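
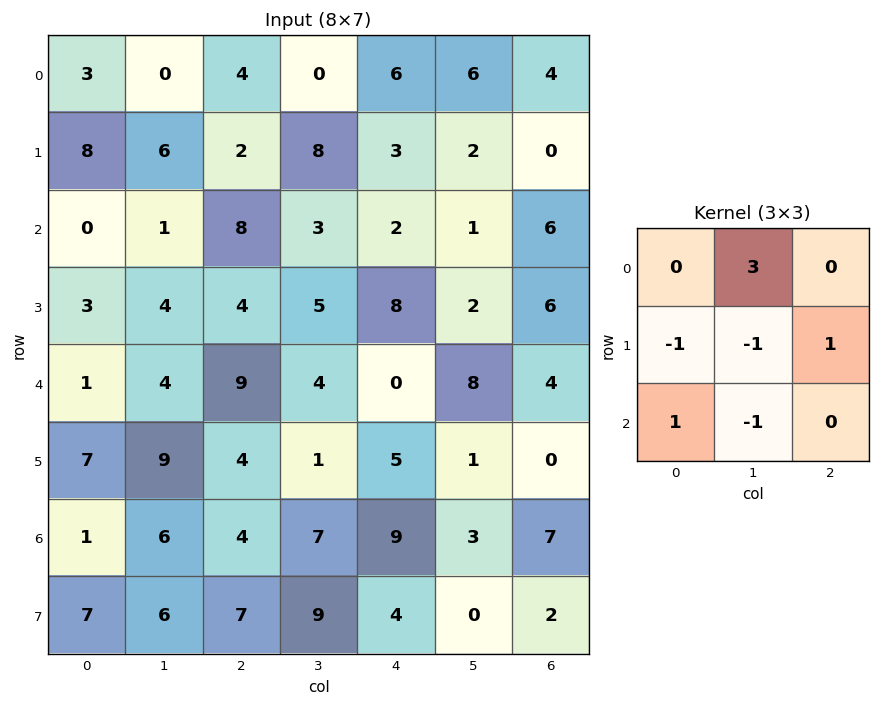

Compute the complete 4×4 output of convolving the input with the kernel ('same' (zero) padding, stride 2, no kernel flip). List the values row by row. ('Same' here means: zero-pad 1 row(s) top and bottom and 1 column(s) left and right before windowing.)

Output[0,0]: The receptive field on the zero-padded input at this output position is [0 0 0 / 0 3 0 / 0 8 6]. Elementwise product with the kernel and sum: 0·3 + 0·-1 + 3·-1 + 0·1 + 0·1 + 8·-1.
Output[0,1]: The receptive field on the zero-padded input at this output position is [0 0 0 / 0 4 0 / 6 2 8]. Elementwise product with the kernel and sum: 0·3 + 0·-1 + 4·-1 + 0·1 + 6·1 + 2·-1.

-11 0 5 -8
22 0 2 -11
5 8 24 7
19 8 7 -12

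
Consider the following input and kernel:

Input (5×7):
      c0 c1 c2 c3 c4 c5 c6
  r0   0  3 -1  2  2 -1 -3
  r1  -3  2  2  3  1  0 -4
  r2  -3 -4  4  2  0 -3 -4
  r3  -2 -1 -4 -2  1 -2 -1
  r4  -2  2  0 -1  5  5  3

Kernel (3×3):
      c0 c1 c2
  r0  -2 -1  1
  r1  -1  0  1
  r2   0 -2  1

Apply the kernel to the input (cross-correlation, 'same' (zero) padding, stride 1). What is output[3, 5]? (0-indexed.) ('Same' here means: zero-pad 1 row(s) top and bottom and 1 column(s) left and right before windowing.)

The receptive field on the zero-padded input at this output position is [0 -3 -4 / 1 -2 -1 / 5 5 3]. Elementwise product with the kernel and sum: 0·-2 + -3·-1 + -4·1 + 1·-1 + -1·1 + 5·-2 + 3·1.

-10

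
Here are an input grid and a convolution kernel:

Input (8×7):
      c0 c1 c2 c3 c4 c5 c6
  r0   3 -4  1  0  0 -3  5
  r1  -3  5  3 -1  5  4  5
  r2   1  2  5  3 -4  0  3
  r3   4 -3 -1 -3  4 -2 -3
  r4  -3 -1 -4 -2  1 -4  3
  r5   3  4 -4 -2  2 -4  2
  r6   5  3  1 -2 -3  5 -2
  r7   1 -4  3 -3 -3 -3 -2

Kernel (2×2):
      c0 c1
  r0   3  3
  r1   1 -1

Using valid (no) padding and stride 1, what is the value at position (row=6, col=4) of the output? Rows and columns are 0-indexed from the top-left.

The receptive field on the input at this output position is [-3 5 / -3 -3]. Elementwise product with the kernel and sum: -3·3 + 5·3 + -3·1 + -3·-1.

6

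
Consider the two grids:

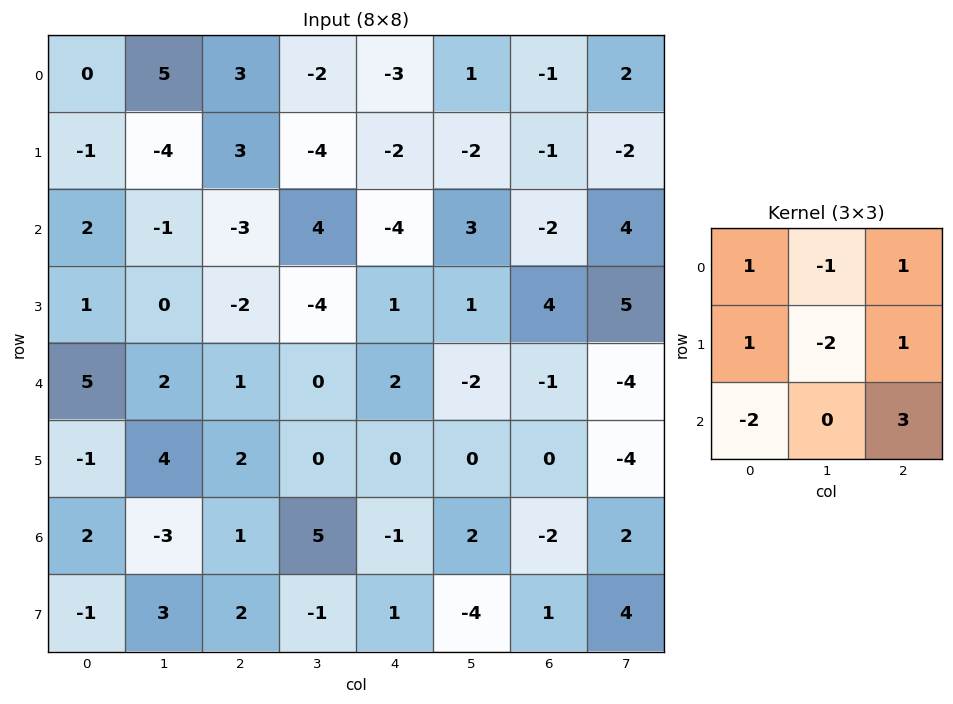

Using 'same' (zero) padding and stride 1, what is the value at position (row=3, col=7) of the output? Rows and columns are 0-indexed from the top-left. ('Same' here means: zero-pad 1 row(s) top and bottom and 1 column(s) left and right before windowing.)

The receptive field on the zero-padded input at this output position is [-2 4 0 / 4 5 0 / -1 -4 0]. Elementwise product with the kernel and sum: -2·1 + 4·-1 + 0·1 + 4·1 + 5·-2 + 0·1 + -1·-2 + 0·3.

-10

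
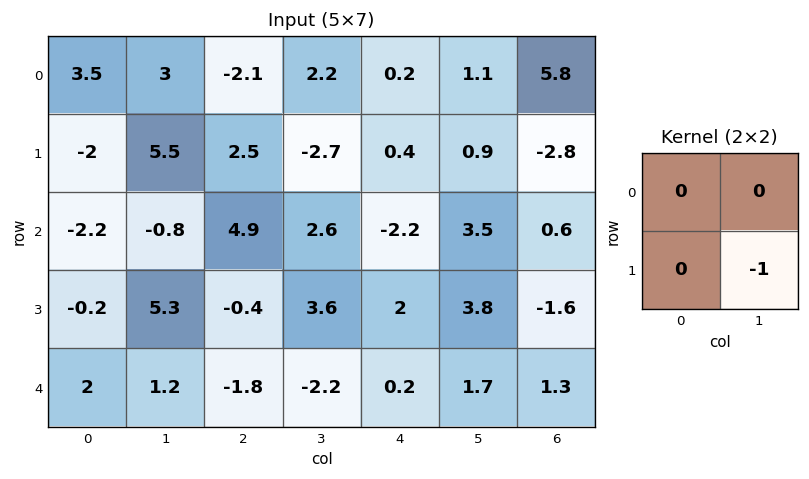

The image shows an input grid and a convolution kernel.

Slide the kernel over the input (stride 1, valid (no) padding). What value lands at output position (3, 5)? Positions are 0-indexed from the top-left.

The receptive field on the input at this output position is [3.8 -1.6 / 1.7 1.3]. Elementwise product with the kernel and sum: 1.3·-1.

-1.3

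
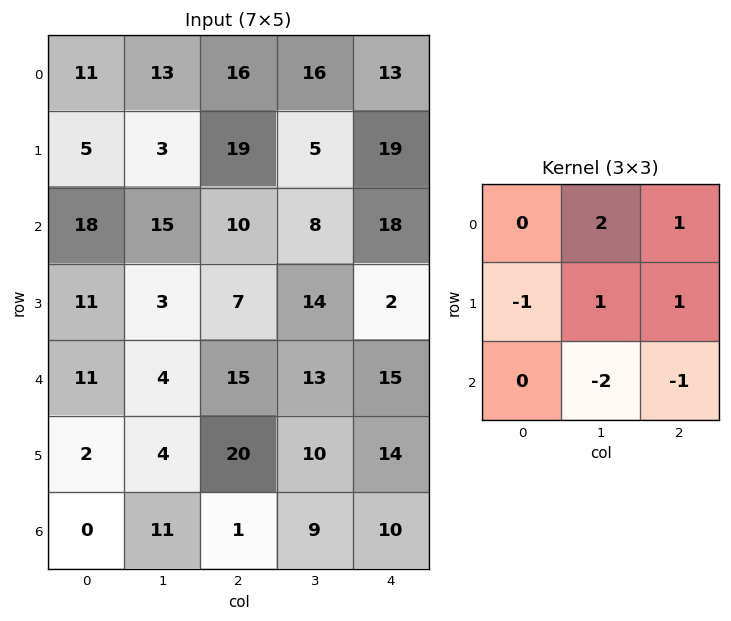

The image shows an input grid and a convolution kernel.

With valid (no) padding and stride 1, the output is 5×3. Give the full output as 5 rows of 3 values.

Output[0,0]: The receptive field on the input at this output position is [11 13 16 / 5 3 19 / 18 15 10]. Elementwise product with the kernel and sum: 13·2 + 16·1 + 5·-1 + 3·1 + 19·1 + 15·-2 + 10·-1.
Output[0,1]: The receptive field on the input at this output position is [13 16 16 / 3 19 5 / 15 10 8]. Elementwise product with the kernel and sum: 16·2 + 16·1 + 3·-1 + 19·1 + 5·1 + 10·-2 + 8·-1.

19 41 16
19 18 15
16 3 2
-7 2 9
22 58 17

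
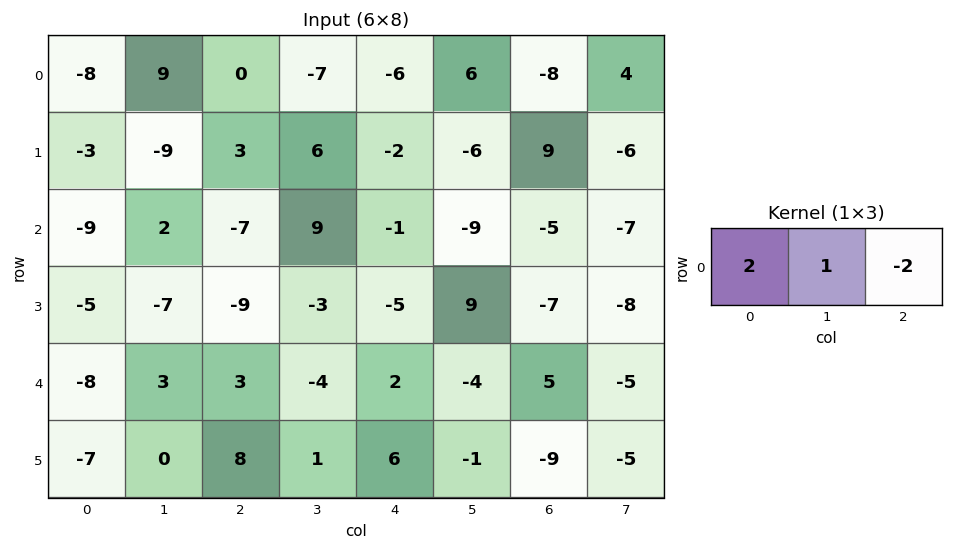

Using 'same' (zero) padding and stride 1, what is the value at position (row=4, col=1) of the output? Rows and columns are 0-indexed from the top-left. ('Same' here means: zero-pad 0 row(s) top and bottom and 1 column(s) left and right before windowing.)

The receptive field on the zero-padded input at this output position is [-8 3 3]. Elementwise product with the kernel and sum: -8·2 + 3·1 + 3·-2.

-19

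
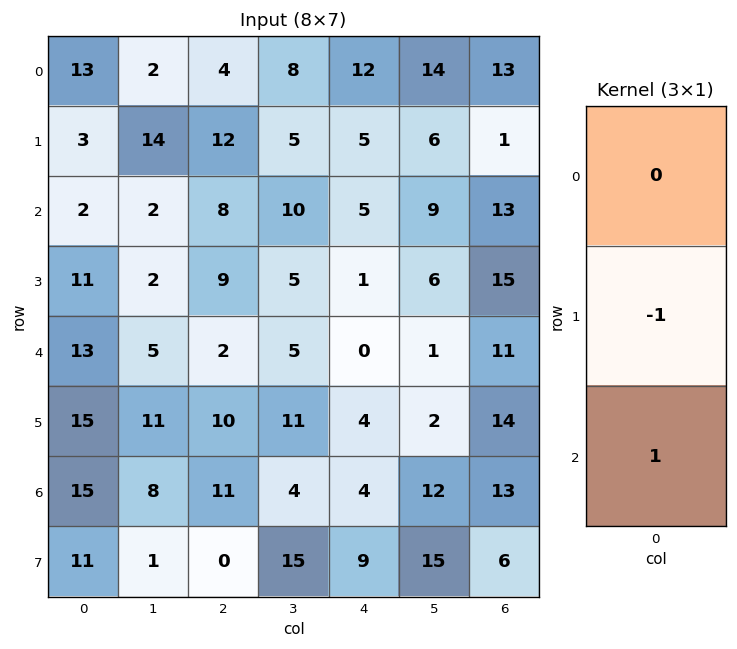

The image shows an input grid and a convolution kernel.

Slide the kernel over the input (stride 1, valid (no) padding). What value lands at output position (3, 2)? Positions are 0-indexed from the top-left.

8

The receptive field on the input at this output position is [9 / 2 / 10]. Elementwise product with the kernel and sum: 2·-1 + 10·1.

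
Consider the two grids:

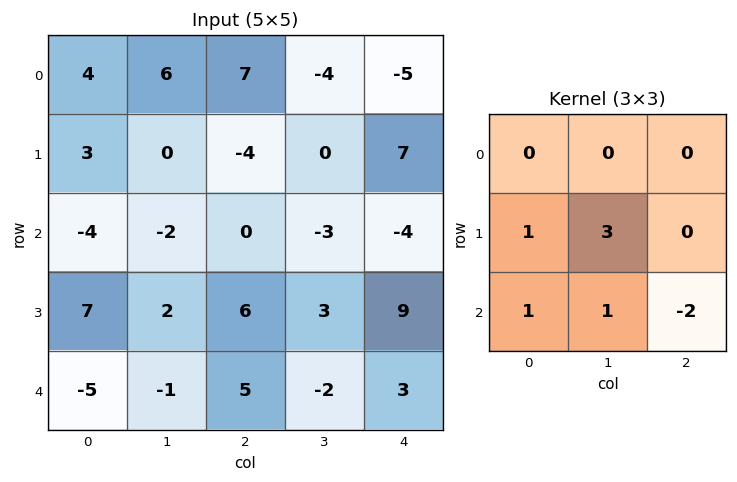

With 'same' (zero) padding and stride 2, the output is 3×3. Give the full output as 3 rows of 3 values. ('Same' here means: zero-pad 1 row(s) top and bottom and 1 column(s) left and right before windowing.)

15 23 -12
-9 0 -3
-15 14 7

Output[0,0]: The receptive field on the zero-padded input at this output position is [0 0 0 / 0 4 6 / 0 3 0]. Elementwise product with the kernel and sum: 0·1 + 4·3 + 0·1 + 3·1 + 0·-2.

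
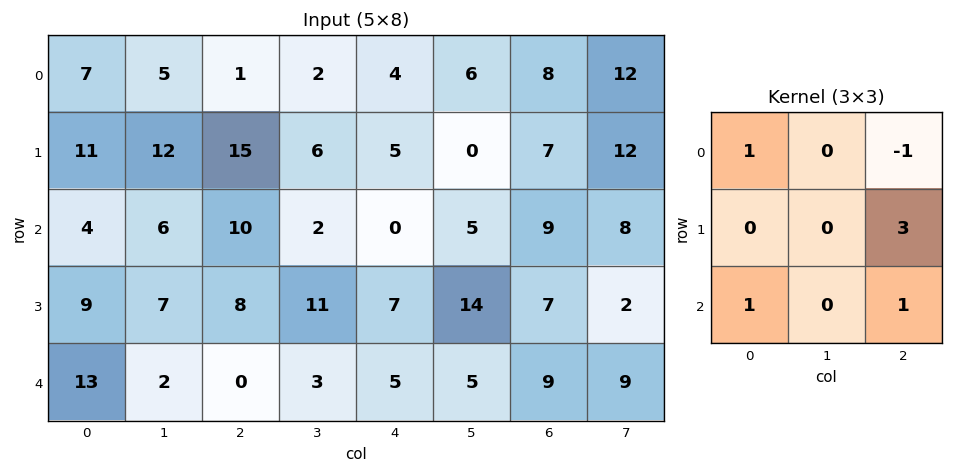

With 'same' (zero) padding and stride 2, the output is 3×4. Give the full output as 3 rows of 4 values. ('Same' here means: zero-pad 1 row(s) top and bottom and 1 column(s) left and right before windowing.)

Output[0,0]: The receptive field on the zero-padded input at this output position is [0 0 0 / 0 7 5 / 0 11 12]. Elementwise product with the kernel and sum: 0·1 + 0·-1 + 5·3 + 0·1 + 12·1.

27 24 24 48
13 30 46 28
-1 5 12 39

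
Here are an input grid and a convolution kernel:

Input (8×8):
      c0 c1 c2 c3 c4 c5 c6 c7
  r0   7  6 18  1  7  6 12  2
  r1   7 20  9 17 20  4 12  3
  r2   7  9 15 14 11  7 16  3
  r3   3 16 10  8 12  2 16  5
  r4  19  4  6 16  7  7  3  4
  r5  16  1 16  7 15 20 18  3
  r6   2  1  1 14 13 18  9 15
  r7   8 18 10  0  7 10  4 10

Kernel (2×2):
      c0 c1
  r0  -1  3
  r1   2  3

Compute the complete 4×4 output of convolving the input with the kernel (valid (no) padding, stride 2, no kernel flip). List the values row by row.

85 54 63 27
74 71 40 40
28 95 104 54
71 61 85 74

Output[0,0]: The receptive field on the input at this output position is [7 6 / 7 20]. Elementwise product with the kernel and sum: 7·-1 + 6·3 + 7·2 + 20·3.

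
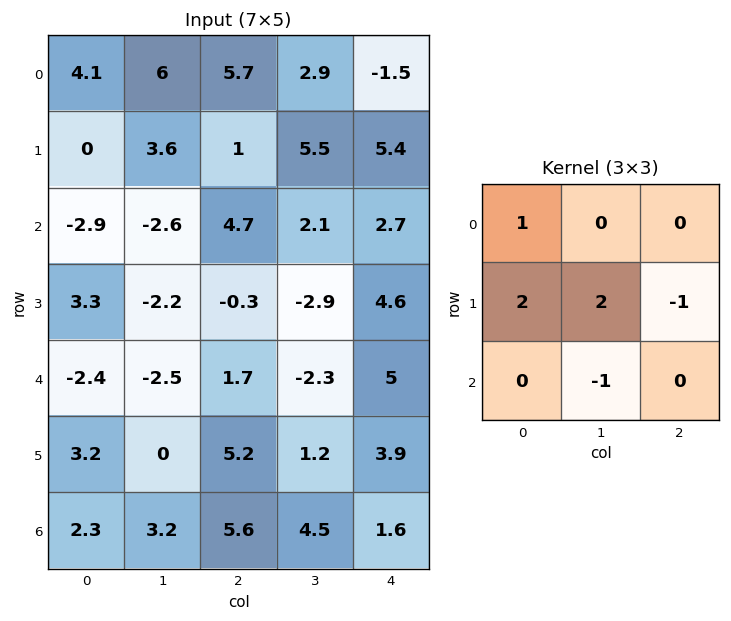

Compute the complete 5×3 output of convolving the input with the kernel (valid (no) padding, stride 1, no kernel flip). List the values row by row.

Output[0,0]: The receptive field on the input at this output position is [4.1 6 5.7 / 0 3.6 1 / -2.9 -2.6 4.7]. Elementwise product with the kernel and sum: 4.1·1 + 0·2 + 3.6·2 + 1·-1 + -2.6·-1.
Output[0,1]: The receptive field on the input at this output position is [6 5.7 2.9 / 3.6 1 5.5 / -2.6 4.7 2.1]. Elementwise product with the kernel and sum: 6·1 + 3.6·2 + 1·2 + 5.5·-1 + 4.7·-1.

12.9 5 11.2
-13.5 6 14.8
2.1 -6.4 -4
-8.2 -6.7 -7.7
-4.4 1.1 6.1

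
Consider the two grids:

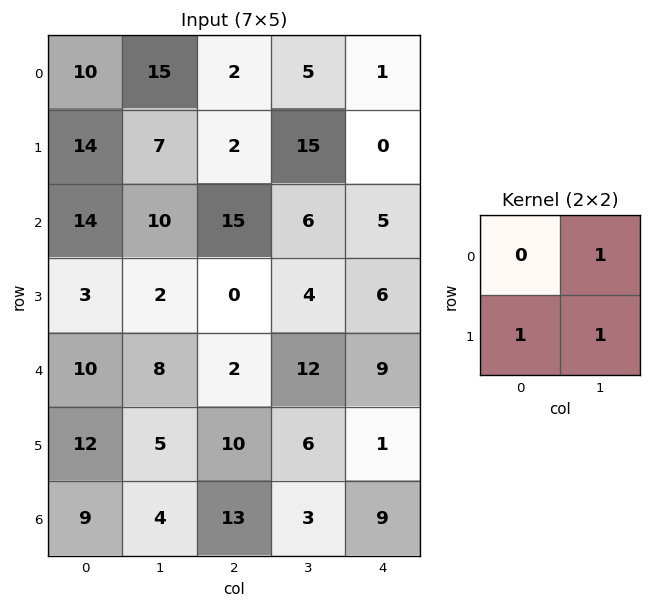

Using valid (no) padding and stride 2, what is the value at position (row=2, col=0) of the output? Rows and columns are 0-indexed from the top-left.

25

The receptive field on the input at this output position is [10 8 / 12 5]. Elementwise product with the kernel and sum: 8·1 + 12·1 + 5·1.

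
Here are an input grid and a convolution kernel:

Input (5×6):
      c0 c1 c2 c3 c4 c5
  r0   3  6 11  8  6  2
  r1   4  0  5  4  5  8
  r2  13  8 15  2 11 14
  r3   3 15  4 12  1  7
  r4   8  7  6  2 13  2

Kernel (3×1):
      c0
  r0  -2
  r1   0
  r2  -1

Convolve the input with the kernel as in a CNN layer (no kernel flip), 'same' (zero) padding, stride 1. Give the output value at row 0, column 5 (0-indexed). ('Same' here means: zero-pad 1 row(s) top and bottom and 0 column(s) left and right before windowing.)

The receptive field on the zero-padded input at this output position is [0 / 2 / 8]. Elementwise product with the kernel and sum: 0·-2 + 8·-1.

-8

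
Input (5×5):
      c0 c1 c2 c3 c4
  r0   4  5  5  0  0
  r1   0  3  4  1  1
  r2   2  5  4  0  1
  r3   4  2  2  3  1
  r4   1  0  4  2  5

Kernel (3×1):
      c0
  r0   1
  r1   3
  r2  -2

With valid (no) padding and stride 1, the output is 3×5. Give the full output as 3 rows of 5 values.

0 4 9 3 1
-2 14 12 -5 2
12 11 2 5 -6

Output[0,0]: The receptive field on the input at this output position is [4 / 0 / 2]. Elementwise product with the kernel and sum: 4·1 + 0·3 + 2·-2.
Output[0,1]: The receptive field on the input at this output position is [5 / 3 / 5]. Elementwise product with the kernel and sum: 5·1 + 3·3 + 5·-2.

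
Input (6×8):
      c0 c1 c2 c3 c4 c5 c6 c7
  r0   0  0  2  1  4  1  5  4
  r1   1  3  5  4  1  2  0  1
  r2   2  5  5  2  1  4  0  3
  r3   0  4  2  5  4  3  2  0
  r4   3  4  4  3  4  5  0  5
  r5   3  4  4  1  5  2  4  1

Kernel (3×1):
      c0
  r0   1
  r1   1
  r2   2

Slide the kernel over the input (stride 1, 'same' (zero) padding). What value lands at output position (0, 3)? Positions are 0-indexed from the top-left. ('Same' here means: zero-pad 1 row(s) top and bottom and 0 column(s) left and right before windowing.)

9

The receptive field on the zero-padded input at this output position is [0 / 1 / 4]. Elementwise product with the kernel and sum: 0·1 + 1·1 + 4·2.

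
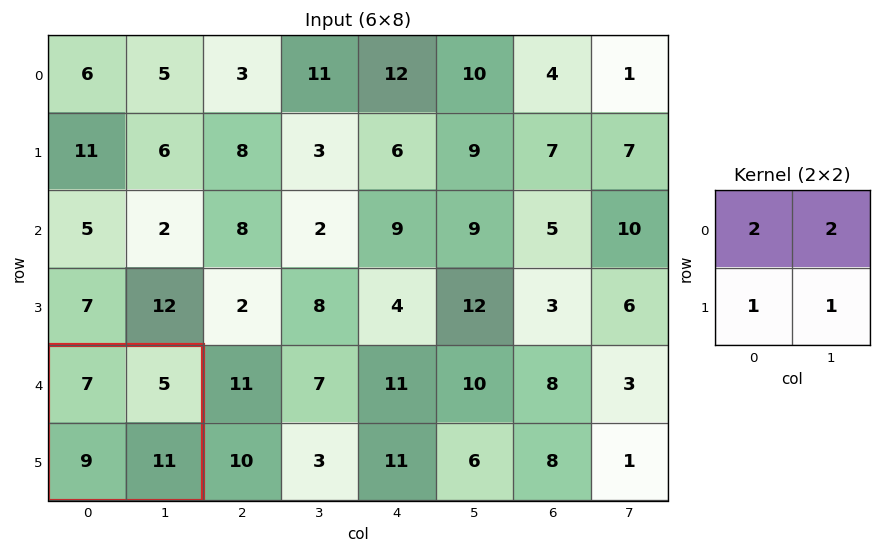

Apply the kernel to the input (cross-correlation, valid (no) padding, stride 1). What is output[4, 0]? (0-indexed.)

44

The receptive field on the input at this output position is [7 5 / 9 11]. Elementwise product with the kernel and sum: 7·2 + 5·2 + 9·1 + 11·1.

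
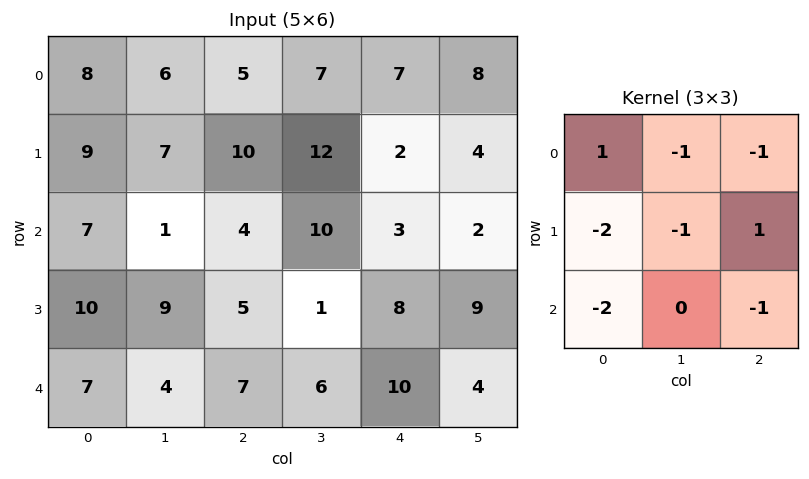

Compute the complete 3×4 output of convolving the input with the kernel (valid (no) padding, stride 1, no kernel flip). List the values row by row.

-36 -30 -50 -52
-44 -30 -37 -26
-43 -49 -36 -12

Output[0,0]: The receptive field on the input at this output position is [8 6 5 / 9 7 10 / 7 1 4]. Elementwise product with the kernel and sum: 8·1 + 6·-1 + 5·-1 + 9·-2 + 7·-1 + 10·1 + 7·-2 + 4·-1.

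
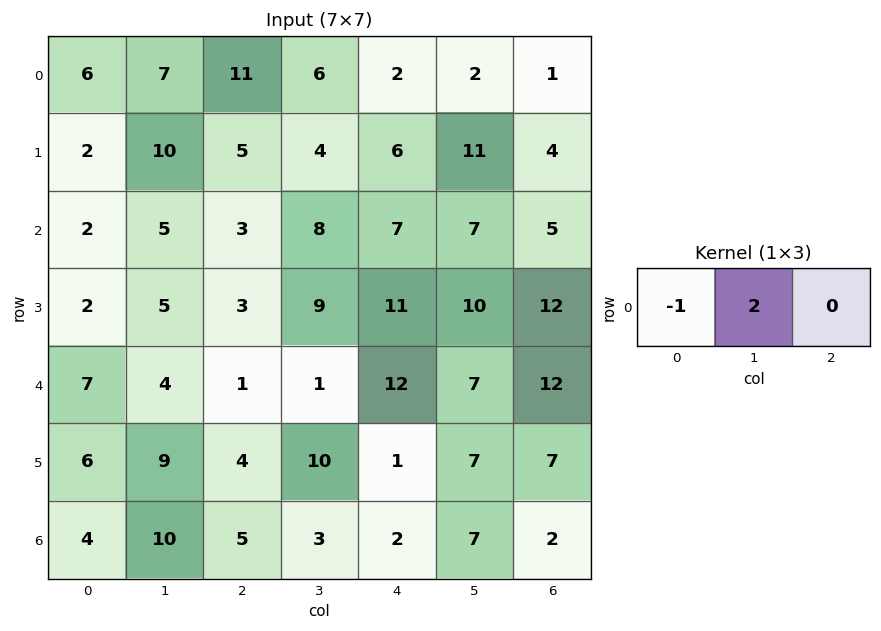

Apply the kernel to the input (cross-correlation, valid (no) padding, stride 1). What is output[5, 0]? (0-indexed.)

12

The receptive field on the input at this output position is [6 9 4]. Elementwise product with the kernel and sum: 6·-1 + 9·2.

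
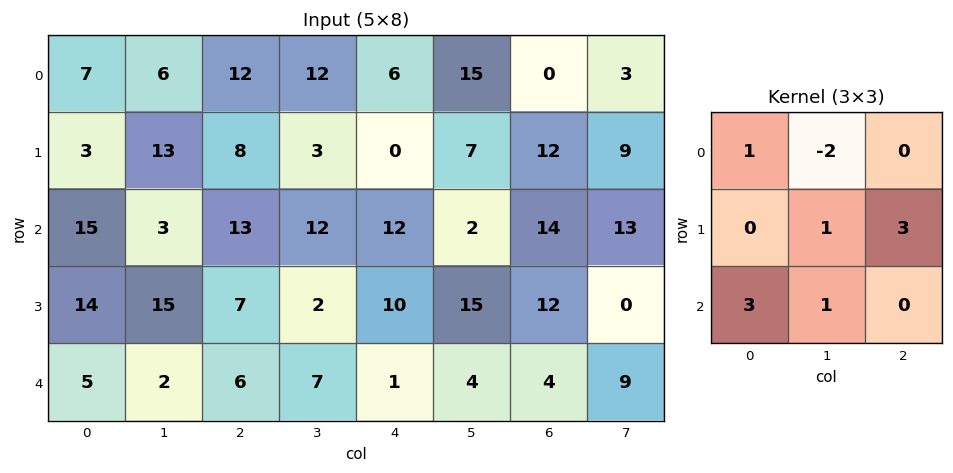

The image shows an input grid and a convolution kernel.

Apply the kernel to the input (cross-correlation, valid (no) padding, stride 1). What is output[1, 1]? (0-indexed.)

98

The receptive field on the input at this output position is [13 8 3 / 3 13 12 / 15 7 2]. Elementwise product with the kernel and sum: 13·1 + 8·-2 + 13·1 + 12·3 + 15·3 + 7·1.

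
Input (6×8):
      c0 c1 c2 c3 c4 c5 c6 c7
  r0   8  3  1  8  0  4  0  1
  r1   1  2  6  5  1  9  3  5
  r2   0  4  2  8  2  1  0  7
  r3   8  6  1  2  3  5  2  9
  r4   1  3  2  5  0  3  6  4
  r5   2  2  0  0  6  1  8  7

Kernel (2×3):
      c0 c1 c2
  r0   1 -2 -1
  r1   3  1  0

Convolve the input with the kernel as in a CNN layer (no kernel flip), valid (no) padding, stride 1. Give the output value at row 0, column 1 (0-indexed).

5

The receptive field on the input at this output position is [3 1 8 / 2 6 5]. Elementwise product with the kernel and sum: 3·1 + 1·-2 + 8·-1 + 2·3 + 6·1.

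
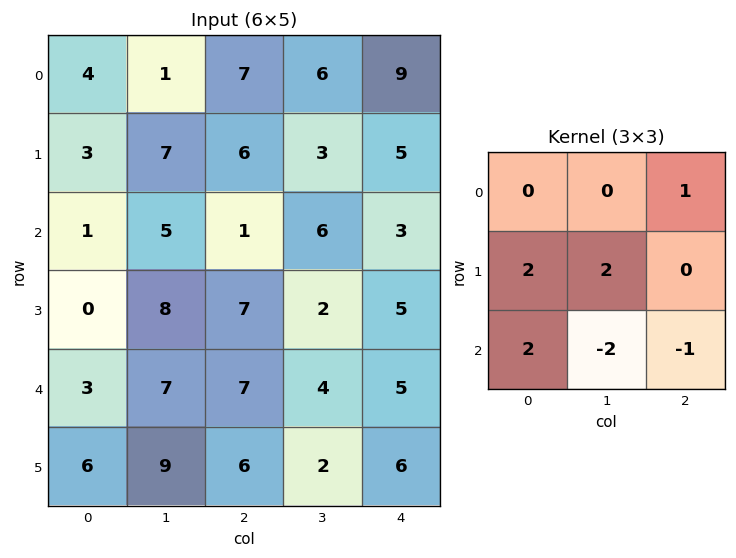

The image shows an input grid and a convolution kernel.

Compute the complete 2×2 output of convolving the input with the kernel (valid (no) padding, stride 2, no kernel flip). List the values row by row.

18 14
2 22

Output[0,0]: The receptive field on the input at this output position is [4 1 7 / 3 7 6 / 1 5 1]. Elementwise product with the kernel and sum: 7·1 + 3·2 + 7·2 + 1·2 + 5·-2 + 1·-1.
Output[0,1]: The receptive field on the input at this output position is [7 6 9 / 6 3 5 / 1 6 3]. Elementwise product with the kernel and sum: 9·1 + 6·2 + 3·2 + 1·2 + 6·-2 + 3·-1.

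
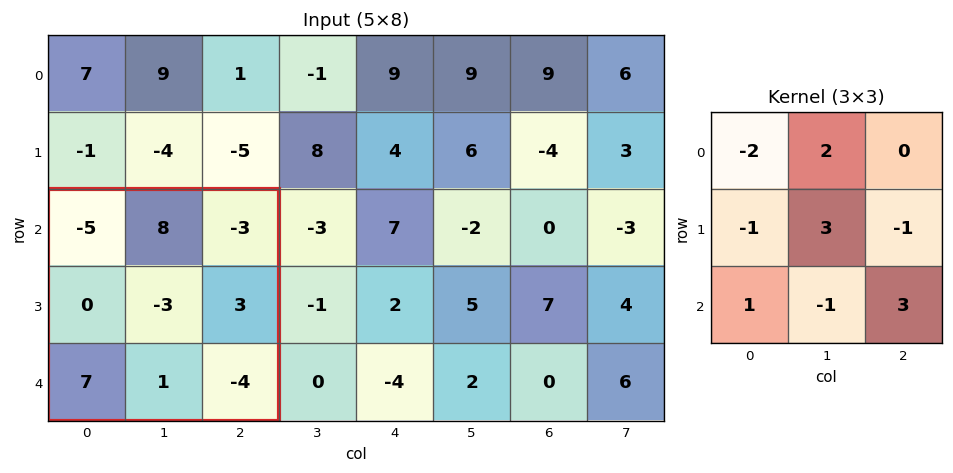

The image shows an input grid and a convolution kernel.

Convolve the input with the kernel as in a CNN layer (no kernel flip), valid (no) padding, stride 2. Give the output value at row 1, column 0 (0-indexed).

The receptive field on the input at this output position is [-5 8 -3 / 0 -3 3 / 7 1 -4]. Elementwise product with the kernel and sum: -5·-2 + 8·2 + 0·-1 + -3·3 + 3·-1 + 7·1 + 1·-1 + -4·3.

8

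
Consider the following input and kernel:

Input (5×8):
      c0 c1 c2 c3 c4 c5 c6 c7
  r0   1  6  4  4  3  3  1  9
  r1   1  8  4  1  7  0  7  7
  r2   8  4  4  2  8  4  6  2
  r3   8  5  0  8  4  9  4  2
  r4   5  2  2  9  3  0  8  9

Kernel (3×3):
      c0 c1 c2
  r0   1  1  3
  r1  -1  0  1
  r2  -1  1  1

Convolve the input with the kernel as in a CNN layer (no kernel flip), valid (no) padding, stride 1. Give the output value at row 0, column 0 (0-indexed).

The receptive field on the input at this output position is [1 6 4 / 1 8 4 / 8 4 4]. Elementwise product with the kernel and sum: 1·1 + 6·1 + 4·3 + 1·-1 + 4·1 + 8·-1 + 4·1 + 4·1.

22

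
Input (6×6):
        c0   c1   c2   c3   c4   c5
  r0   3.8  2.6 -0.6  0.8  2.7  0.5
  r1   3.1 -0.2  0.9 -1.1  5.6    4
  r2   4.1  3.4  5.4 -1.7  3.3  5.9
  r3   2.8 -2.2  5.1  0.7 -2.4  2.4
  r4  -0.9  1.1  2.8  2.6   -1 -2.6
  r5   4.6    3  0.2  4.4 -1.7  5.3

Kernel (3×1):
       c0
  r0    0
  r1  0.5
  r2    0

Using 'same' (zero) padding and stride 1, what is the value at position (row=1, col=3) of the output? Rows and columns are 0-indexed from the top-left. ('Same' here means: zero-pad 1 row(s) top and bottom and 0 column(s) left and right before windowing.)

The receptive field on the zero-padded input at this output position is [0.8 / -1.1 / -1.7]. Elementwise product with the kernel and sum: -1.1·0.5.

-0.55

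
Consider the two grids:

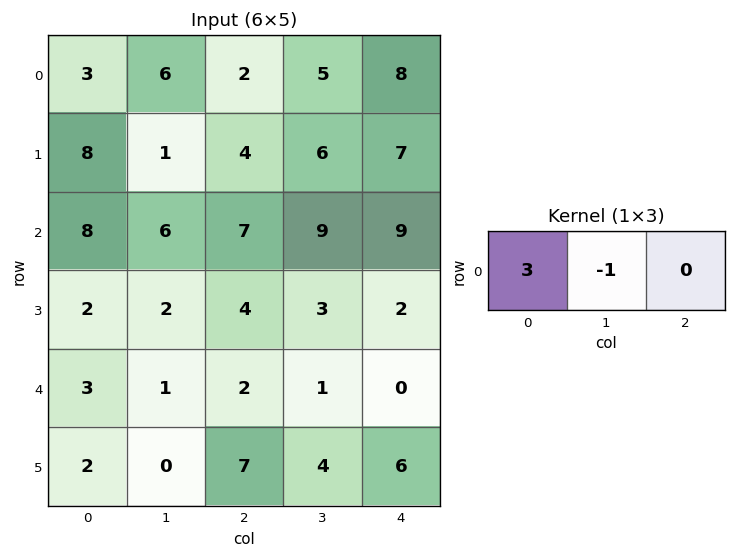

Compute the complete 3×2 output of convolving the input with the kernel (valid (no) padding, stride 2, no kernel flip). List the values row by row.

Output[0,0]: The receptive field on the input at this output position is [3 6 2]. Elementwise product with the kernel and sum: 3·3 + 6·-1.

3 1
18 12
8 5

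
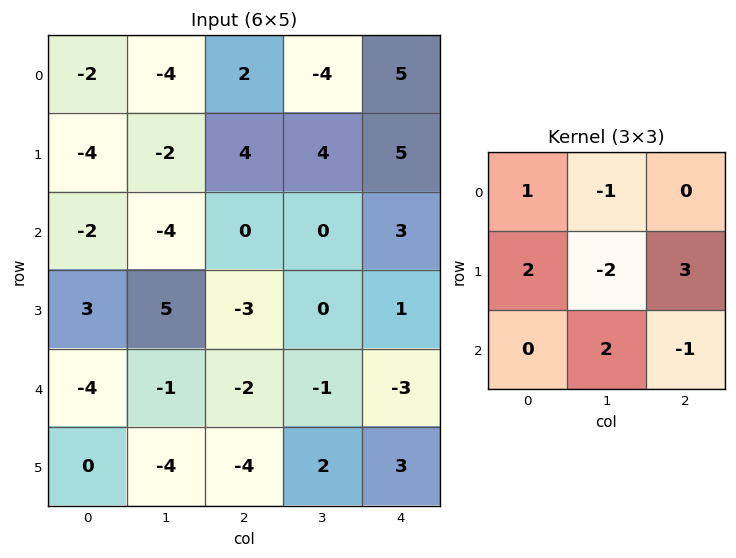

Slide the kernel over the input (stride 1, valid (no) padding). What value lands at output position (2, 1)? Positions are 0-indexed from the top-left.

The receptive field on the input at this output position is [-4 0 0 / 5 -3 0 / -1 -2 -1]. Elementwise product with the kernel and sum: -4·1 + 0·-1 + 5·2 + -3·-2 + 0·3 + -2·2 + -1·-1.

9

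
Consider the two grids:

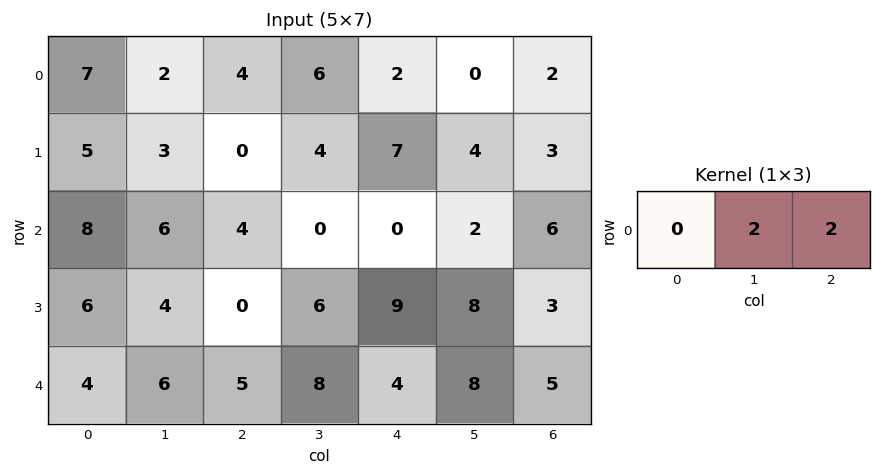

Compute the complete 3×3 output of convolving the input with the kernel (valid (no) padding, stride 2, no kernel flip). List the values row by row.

12 16 4
20 0 16
22 24 26

Output[0,0]: The receptive field on the input at this output position is [7 2 4]. Elementwise product with the kernel and sum: 2·2 + 4·2.
Output[0,1]: The receptive field on the input at this output position is [4 6 2]. Elementwise product with the kernel and sum: 6·2 + 2·2.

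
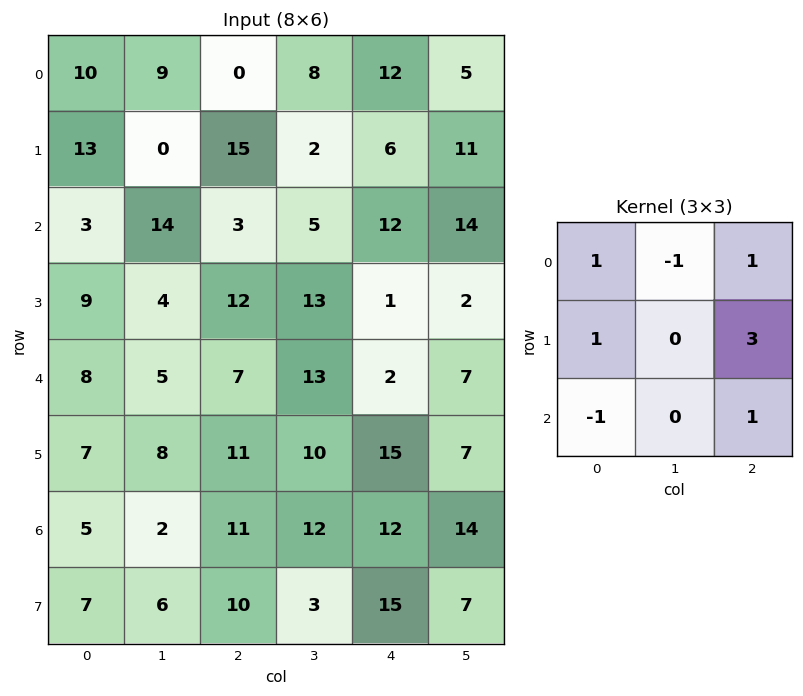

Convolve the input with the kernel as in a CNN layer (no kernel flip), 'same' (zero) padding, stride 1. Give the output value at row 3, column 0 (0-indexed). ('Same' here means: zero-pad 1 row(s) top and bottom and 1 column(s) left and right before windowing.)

The receptive field on the zero-padded input at this output position is [0 3 14 / 0 9 4 / 0 8 5]. Elementwise product with the kernel and sum: 0·1 + 3·-1 + 14·1 + 0·1 + 4·3 + 0·-1 + 5·1.

28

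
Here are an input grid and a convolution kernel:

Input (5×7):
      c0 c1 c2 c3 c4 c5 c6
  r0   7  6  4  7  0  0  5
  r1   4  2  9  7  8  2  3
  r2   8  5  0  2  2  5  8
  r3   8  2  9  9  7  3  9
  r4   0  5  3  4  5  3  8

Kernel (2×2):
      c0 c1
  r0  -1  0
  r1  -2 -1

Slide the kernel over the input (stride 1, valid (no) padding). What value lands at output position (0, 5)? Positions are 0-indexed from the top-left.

The receptive field on the input at this output position is [0 5 / 2 3]. Elementwise product with the kernel and sum: 0·-1 + 2·-2 + 3·-1.

-7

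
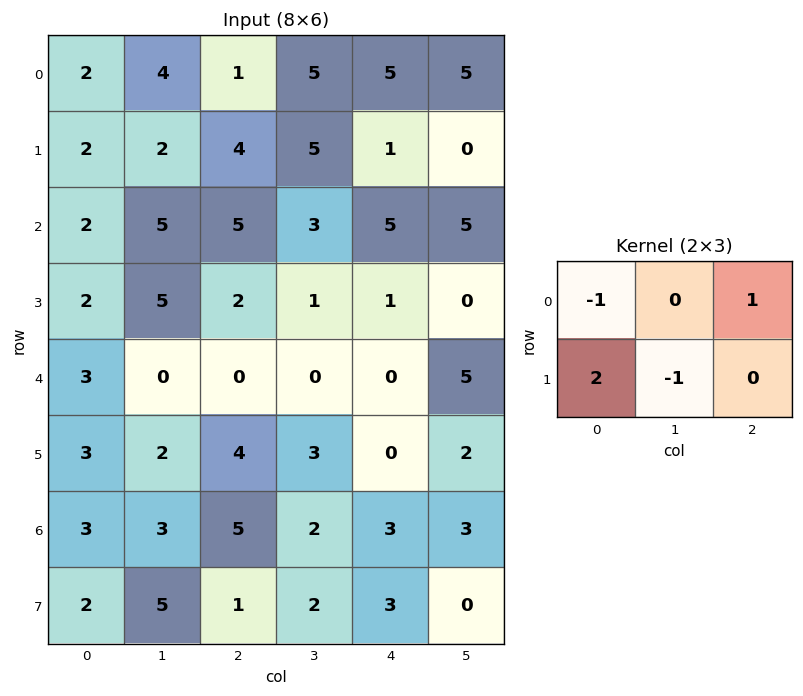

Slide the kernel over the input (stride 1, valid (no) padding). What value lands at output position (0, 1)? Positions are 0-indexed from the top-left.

The receptive field on the input at this output position is [4 1 5 / 2 4 5]. Elementwise product with the kernel and sum: 4·-1 + 5·1 + 2·2 + 4·-1.

1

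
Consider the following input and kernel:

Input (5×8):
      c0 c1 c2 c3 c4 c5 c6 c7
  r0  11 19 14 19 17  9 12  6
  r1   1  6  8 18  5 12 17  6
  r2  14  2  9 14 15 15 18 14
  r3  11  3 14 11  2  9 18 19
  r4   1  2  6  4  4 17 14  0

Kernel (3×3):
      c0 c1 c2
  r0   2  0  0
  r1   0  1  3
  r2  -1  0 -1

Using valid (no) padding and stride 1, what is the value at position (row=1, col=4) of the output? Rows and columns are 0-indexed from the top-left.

The receptive field on the input at this output position is [5 12 17 / 15 15 18 / 2 9 18]. Elementwise product with the kernel and sum: 5·2 + 15·1 + 18·3 + 2·-1 + 18·-1.

59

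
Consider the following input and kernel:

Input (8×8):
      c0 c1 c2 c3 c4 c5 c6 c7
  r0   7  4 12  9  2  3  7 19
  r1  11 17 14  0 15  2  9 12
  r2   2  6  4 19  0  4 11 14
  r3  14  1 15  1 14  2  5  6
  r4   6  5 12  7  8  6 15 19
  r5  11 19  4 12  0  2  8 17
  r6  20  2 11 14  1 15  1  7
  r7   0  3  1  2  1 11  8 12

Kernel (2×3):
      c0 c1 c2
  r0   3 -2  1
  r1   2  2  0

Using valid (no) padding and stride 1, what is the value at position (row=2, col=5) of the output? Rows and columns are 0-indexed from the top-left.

18

The receptive field on the input at this output position is [4 11 14 / 2 5 6]. Elementwise product with the kernel and sum: 4·3 + 11·-2 + 14·1 + 2·2 + 5·2.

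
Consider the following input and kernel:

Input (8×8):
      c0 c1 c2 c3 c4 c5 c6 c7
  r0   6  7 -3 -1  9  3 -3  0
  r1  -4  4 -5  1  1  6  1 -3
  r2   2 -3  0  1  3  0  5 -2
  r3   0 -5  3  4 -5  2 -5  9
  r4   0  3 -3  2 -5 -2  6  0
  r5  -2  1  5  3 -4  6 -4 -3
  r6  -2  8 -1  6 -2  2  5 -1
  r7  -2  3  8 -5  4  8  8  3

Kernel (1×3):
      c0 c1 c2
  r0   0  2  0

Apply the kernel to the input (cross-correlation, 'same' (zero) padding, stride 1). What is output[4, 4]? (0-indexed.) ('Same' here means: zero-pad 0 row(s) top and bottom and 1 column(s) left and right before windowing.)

The receptive field on the zero-padded input at this output position is [2 -5 -2]. Elementwise product with the kernel and sum: -5·2.

-10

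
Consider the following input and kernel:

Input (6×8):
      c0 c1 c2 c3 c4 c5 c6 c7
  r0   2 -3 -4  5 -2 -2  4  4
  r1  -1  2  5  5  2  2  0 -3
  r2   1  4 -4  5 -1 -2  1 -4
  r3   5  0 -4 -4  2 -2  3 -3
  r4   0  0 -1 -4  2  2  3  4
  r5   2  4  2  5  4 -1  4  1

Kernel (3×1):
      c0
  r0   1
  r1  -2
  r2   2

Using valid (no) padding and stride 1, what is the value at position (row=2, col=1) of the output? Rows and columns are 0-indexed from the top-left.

4

The receptive field on the input at this output position is [4 / 0 / 0]. Elementwise product with the kernel and sum: 4·1 + 0·-2 + 0·2.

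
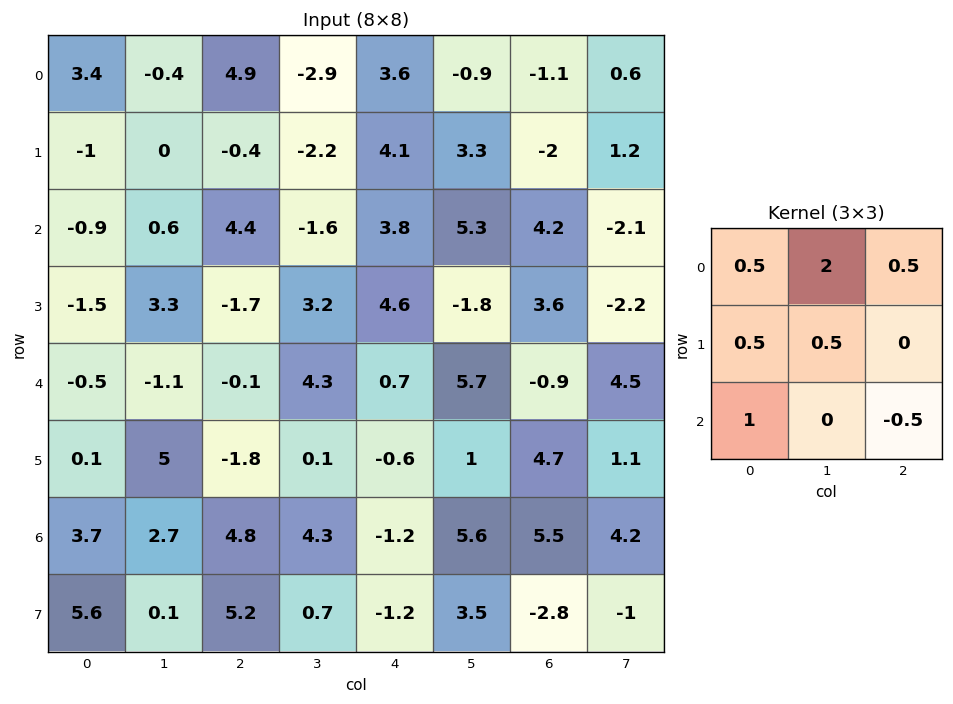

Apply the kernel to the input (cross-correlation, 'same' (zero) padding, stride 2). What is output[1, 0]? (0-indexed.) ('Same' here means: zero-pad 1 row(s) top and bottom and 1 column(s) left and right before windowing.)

The receptive field on the zero-padded input at this output position is [0 -1 0 / 0 -0.9 0.6 / 0 -1.5 3.3]. Elementwise product with the kernel and sum: 0·0.5 + -1·2 + 0·0.5 + 0·0.5 + -0.9·0.5 + 0·1 + 3.3·-0.5.

-4.1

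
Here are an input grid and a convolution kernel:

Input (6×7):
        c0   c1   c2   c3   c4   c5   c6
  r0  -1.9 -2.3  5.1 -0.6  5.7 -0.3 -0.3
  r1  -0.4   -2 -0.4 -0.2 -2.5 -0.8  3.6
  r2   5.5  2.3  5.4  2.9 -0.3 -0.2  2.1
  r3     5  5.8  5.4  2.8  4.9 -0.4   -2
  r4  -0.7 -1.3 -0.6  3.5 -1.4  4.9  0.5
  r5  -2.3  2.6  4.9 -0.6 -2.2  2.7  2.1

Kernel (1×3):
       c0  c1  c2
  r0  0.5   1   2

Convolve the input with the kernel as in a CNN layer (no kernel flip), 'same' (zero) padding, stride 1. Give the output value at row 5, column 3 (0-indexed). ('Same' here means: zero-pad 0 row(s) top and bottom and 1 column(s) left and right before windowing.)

The receptive field on the zero-padded input at this output position is [4.9 -0.6 -2.2]. Elementwise product with the kernel and sum: 4.9·0.5 + -0.6·1 + -2.2·2.

-2.55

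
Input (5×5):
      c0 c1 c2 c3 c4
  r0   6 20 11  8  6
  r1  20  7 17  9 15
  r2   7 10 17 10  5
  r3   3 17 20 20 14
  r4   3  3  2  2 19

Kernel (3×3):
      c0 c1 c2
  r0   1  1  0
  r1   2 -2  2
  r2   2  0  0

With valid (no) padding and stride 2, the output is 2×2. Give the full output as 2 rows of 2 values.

Output[0,0]: The receptive field on the input at this output position is [6 20 11 / 20 7 17 / 7 10 17]. Elementwise product with the kernel and sum: 6·1 + 20·1 + 20·2 + 7·-2 + 17·2 + 7·2.

100 99
35 59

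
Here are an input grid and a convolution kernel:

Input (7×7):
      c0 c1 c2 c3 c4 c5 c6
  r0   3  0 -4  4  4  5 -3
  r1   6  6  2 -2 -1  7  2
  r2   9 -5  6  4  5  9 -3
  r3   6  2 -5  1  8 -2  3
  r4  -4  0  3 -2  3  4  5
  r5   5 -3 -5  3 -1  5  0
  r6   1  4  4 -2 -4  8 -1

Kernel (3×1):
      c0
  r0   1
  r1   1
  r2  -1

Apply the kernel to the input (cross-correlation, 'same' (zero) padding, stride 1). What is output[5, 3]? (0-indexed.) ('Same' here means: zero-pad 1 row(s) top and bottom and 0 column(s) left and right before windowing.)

The receptive field on the zero-padded input at this output position is [-2 / 3 / -2]. Elementwise product with the kernel and sum: -2·1 + 3·1 + -2·-1.

3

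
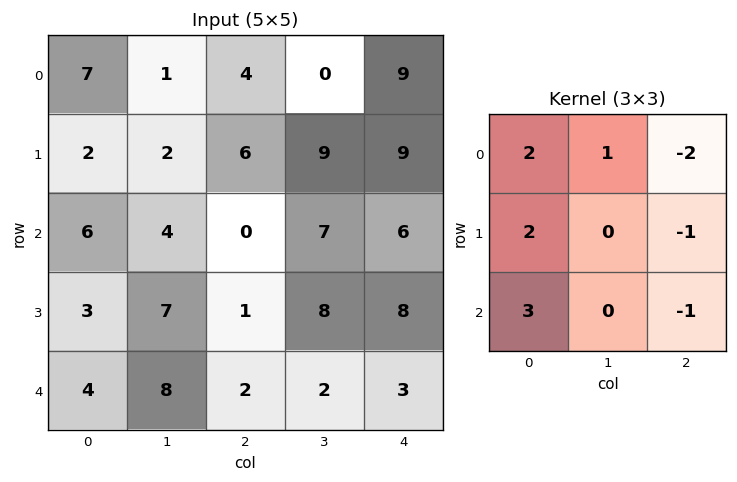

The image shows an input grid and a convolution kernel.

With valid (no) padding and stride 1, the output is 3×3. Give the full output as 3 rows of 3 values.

Output[0,0]: The receptive field on the input at this output position is [7 1 4 / 2 2 6 / 6 4 0]. Elementwise product with the kernel and sum: 7·2 + 1·1 + 4·-2 + 2·2 + 6·-1 + 6·3 + 0·-1.
Output[0,1]: The receptive field on the input at this output position is [1 4 0 / 2 6 9 / 4 0 7]. Elementwise product with the kernel and sum: 1·2 + 4·1 + 0·-2 + 2·2 + 9·-1 + 4·3 + 7·-1.

23 6 -13
14 6 -8
31 22 -8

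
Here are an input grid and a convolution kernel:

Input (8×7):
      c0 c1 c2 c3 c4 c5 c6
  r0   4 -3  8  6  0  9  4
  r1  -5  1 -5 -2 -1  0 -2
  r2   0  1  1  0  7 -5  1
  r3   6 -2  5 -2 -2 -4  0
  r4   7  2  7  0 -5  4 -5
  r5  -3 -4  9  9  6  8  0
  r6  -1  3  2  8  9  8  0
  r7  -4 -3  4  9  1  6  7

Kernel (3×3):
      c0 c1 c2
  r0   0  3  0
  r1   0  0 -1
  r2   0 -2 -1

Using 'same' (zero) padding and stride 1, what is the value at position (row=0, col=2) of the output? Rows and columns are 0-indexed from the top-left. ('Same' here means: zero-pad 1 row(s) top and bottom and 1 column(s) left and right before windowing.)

The receptive field on the zero-padded input at this output position is [0 0 0 / -3 8 6 / 1 -5 -2]. Elementwise product with the kernel and sum: 0·3 + 6·-1 + -5·-2 + -2·-1.

6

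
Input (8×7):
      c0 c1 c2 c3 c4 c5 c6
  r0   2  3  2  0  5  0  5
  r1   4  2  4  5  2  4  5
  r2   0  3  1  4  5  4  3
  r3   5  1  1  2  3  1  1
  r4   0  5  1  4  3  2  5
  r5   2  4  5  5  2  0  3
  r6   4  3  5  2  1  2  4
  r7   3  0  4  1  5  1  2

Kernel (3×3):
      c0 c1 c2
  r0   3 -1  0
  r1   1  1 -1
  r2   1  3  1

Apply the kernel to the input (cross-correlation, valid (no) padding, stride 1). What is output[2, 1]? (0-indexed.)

The receptive field on the input at this output position is [3 1 4 / 1 1 2 / 5 1 4]. Elementwise product with the kernel and sum: 3·3 + 1·-1 + 1·1 + 1·1 + 2·-1 + 5·1 + 1·3 + 4·1.

20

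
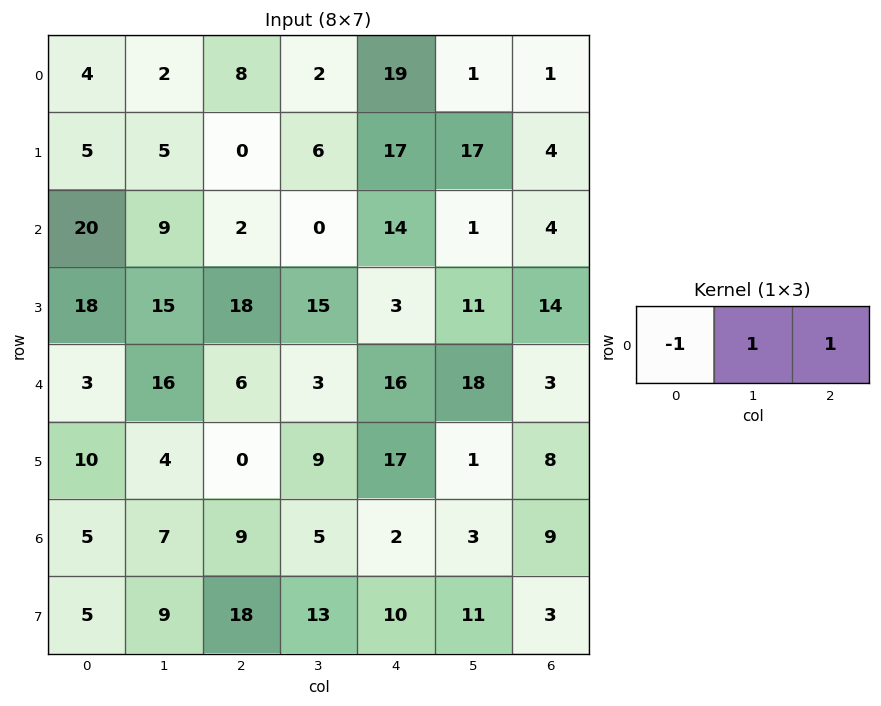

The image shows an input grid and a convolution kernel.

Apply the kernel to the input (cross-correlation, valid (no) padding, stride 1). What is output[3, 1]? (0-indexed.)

18

The receptive field on the input at this output position is [15 18 15]. Elementwise product with the kernel and sum: 15·-1 + 18·1 + 15·1.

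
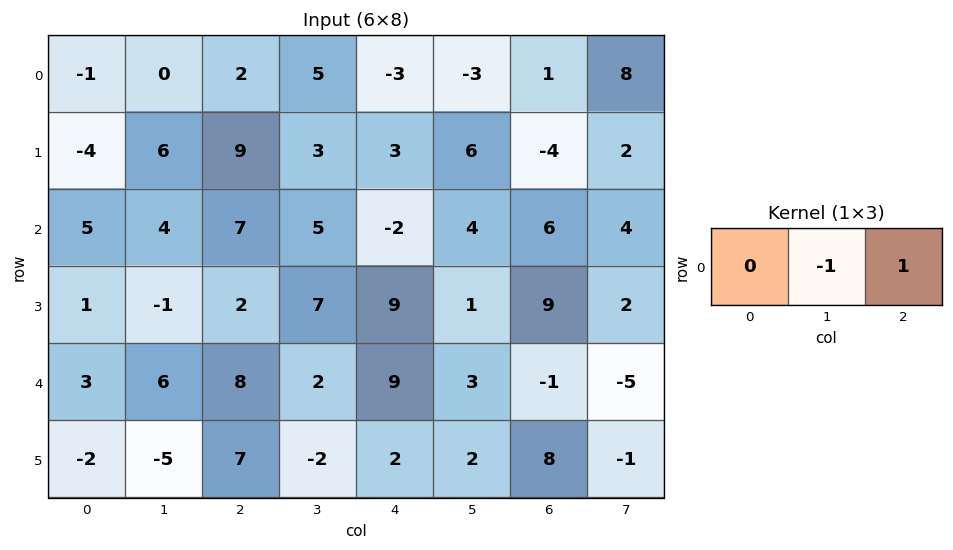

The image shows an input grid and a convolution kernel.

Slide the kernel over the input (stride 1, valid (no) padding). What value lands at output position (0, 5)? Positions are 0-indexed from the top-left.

The receptive field on the input at this output position is [-3 1 8]. Elementwise product with the kernel and sum: 1·-1 + 8·1.

7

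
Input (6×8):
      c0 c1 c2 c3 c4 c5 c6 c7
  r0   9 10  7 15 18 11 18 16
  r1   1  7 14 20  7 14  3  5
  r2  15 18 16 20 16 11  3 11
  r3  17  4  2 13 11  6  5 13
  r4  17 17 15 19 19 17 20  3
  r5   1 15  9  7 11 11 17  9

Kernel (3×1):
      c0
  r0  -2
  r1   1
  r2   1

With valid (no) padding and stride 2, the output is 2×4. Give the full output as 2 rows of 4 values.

-2 16 -13 -30
4 -15 -2 19

Output[0,0]: The receptive field on the input at this output position is [9 / 1 / 15]. Elementwise product with the kernel and sum: 9·-2 + 1·1 + 15·1.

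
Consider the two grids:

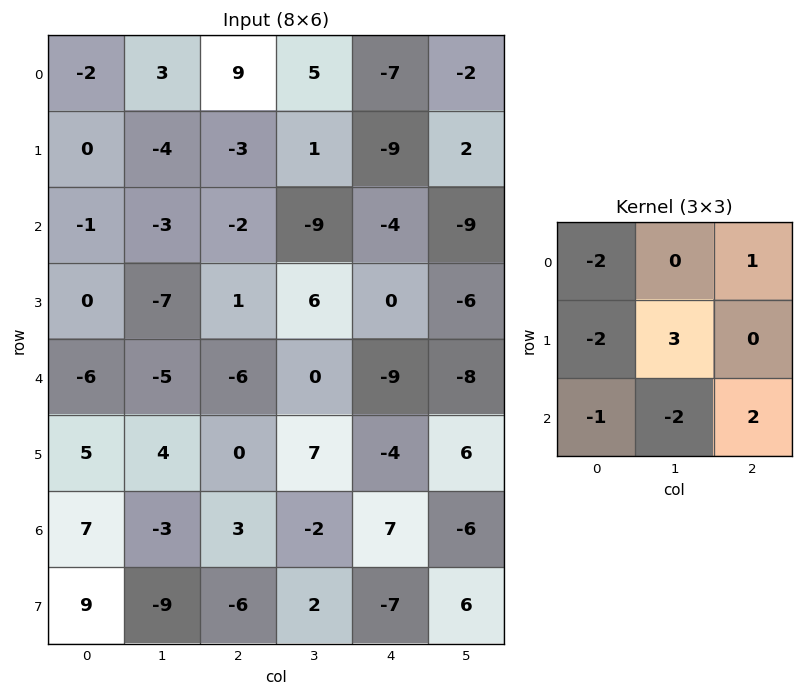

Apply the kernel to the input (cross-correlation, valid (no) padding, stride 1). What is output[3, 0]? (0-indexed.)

-15

The receptive field on the input at this output position is [0 -7 1 / -6 -5 -6 / 5 4 0]. Elementwise product with the kernel and sum: 0·-2 + 1·1 + -6·-2 + -5·3 + 5·-1 + 4·-2 + 0·2.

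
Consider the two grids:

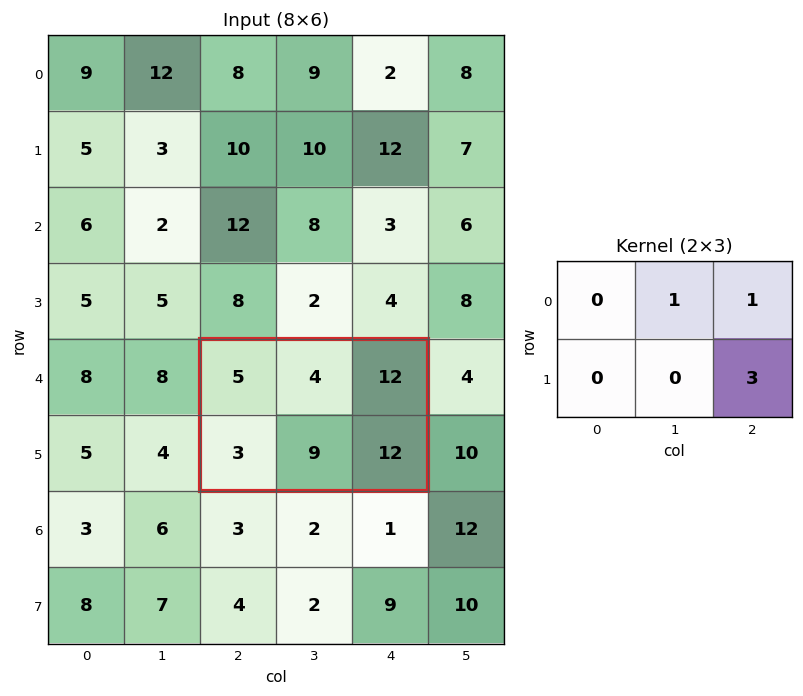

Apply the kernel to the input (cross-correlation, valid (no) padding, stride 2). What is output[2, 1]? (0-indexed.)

The receptive field on the input at this output position is [5 4 12 / 3 9 12]. Elementwise product with the kernel and sum: 4·1 + 12·1 + 12·3.

52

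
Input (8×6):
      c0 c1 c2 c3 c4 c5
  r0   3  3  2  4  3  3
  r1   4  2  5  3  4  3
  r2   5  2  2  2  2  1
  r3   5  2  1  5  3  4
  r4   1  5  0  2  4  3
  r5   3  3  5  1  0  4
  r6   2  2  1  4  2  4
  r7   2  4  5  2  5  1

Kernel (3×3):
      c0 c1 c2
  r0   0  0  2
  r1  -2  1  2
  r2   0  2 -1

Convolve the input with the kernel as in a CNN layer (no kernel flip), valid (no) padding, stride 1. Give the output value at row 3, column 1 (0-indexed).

13

The receptive field on the input at this output position is [2 1 5 / 5 0 2 / 3 5 1]. Elementwise product with the kernel and sum: 5·2 + 5·-2 + 0·1 + 2·2 + 5·2 + 1·-1.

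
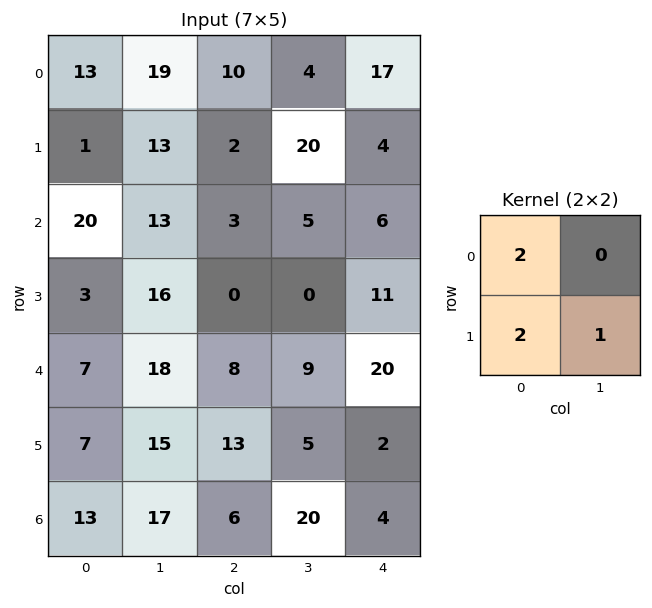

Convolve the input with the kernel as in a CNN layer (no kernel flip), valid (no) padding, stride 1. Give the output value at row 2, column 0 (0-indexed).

62

The receptive field on the input at this output position is [20 13 / 3 16]. Elementwise product with the kernel and sum: 20·2 + 3·2 + 16·1.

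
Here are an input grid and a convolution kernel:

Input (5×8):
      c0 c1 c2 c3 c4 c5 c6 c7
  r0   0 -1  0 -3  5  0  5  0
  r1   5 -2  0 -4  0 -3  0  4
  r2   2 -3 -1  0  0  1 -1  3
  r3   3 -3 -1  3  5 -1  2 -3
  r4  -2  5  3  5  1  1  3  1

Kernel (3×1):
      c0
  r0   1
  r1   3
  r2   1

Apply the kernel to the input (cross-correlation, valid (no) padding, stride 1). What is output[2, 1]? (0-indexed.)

-7

The receptive field on the input at this output position is [-3 / -3 / 5]. Elementwise product with the kernel and sum: -3·1 + -3·3 + 5·1.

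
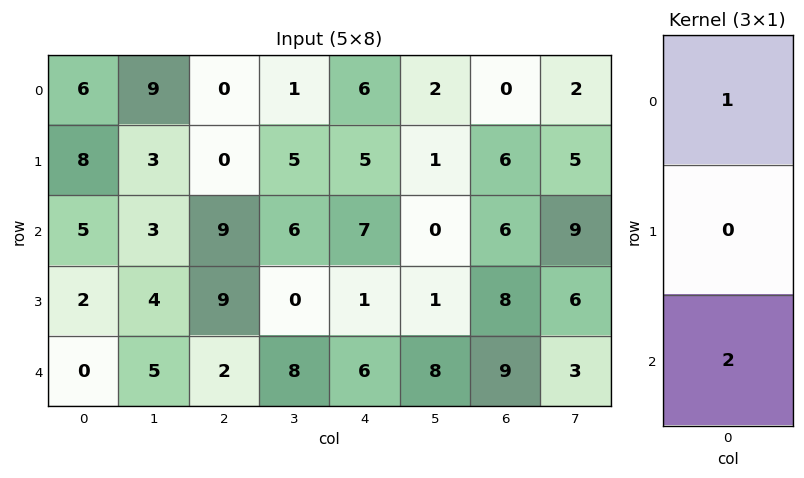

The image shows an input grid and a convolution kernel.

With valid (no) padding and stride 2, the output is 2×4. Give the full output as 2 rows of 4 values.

Output[0,0]: The receptive field on the input at this output position is [6 / 8 / 5]. Elementwise product with the kernel and sum: 6·1 + 5·2.

16 18 20 12
5 13 19 24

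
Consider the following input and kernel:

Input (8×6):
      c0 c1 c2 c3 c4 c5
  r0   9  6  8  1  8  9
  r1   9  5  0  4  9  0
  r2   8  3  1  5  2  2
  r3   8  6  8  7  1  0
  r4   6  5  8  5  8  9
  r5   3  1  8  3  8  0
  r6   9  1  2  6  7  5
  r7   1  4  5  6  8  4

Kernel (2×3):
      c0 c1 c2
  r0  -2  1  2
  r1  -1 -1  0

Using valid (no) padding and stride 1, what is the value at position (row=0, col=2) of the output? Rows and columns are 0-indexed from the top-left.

-3

The receptive field on the input at this output position is [8 1 8 / 0 4 9]. Elementwise product with the kernel and sum: 8·-2 + 1·1 + 8·2 + 0·-1 + 4·-1.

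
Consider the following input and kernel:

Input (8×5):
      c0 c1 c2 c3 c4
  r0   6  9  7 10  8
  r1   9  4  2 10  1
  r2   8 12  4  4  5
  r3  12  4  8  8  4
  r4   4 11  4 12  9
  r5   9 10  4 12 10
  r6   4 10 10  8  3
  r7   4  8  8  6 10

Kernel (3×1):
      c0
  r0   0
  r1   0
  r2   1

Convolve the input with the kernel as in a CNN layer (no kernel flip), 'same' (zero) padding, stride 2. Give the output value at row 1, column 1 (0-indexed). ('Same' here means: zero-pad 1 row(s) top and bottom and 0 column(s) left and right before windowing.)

The receptive field on the zero-padded input at this output position is [2 / 4 / 8]. Elementwise product with the kernel and sum: 8·1.

8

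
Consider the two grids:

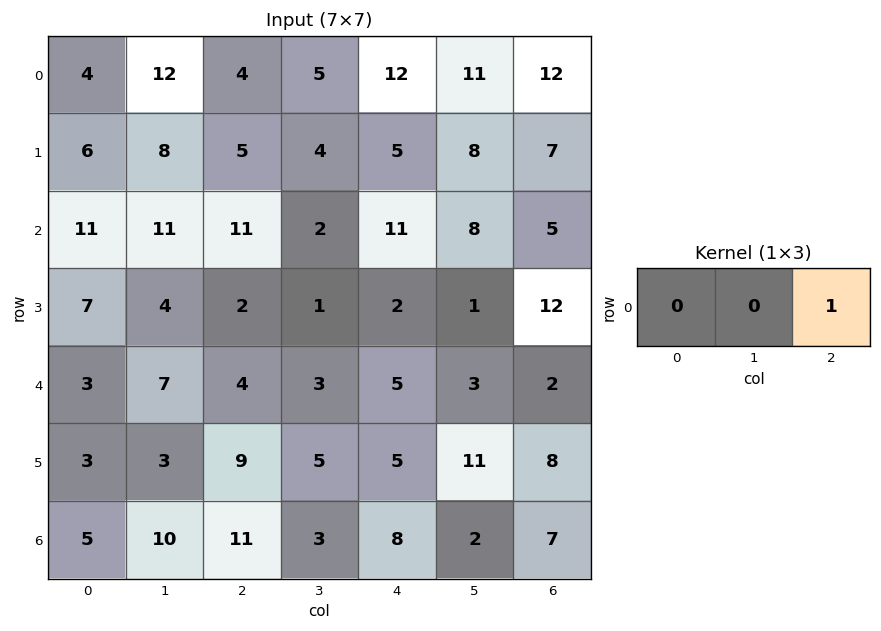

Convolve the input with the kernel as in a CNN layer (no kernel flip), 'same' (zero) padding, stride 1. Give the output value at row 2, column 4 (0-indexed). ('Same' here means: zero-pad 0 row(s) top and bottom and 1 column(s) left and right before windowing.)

The receptive field on the zero-padded input at this output position is [2 11 8]. Elementwise product with the kernel and sum: 8·1.

8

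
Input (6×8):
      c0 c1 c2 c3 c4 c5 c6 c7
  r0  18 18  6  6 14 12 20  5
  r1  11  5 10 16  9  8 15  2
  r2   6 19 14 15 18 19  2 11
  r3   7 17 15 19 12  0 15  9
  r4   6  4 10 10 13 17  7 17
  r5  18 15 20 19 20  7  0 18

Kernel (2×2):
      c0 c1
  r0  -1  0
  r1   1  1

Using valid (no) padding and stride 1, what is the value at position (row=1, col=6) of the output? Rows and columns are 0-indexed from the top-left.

-2

The receptive field on the input at this output position is [15 2 / 2 11]. Elementwise product with the kernel and sum: 15·-1 + 2·1 + 11·1.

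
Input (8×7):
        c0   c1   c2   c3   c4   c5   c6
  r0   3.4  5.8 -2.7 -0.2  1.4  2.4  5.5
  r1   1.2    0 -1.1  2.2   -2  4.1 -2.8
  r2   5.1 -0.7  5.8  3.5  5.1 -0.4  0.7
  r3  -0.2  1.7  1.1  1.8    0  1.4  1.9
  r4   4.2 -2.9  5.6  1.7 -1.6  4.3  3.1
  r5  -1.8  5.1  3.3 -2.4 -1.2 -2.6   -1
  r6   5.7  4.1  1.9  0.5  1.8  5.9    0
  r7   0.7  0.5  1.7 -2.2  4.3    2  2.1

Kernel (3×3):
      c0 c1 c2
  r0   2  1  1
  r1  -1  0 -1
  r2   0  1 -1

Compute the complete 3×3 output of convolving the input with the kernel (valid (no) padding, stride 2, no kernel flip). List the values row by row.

Output[0,0]: The receptive field on the input at this output position is [3.4 5.8 -2.7 / 1.2 0 -1.1 / 5.1 -0.7 5.8]. Elementwise product with the kernel and sum: 3.4·2 + 5.8·1 + -2.7·1 + 1.2·-1 + -1.1·-1 + -0.7·1 + 5.8·-1.
Output[0,1]: The receptive field on the input at this output position is [-2.7 -0.2 1.4 / -1.1 2.2 -2 / 5.8 3.5 5.1]. Elementwise product with the kernel and sum: -2.7·2 + -0.2·1 + 1.4·1 + -1.1·-1 + -2·-1 + 3.5·1 + 5.1·-1.

3.3 -2.7 14.4
5.9 22.4 9.8
11.8 7.9 12.3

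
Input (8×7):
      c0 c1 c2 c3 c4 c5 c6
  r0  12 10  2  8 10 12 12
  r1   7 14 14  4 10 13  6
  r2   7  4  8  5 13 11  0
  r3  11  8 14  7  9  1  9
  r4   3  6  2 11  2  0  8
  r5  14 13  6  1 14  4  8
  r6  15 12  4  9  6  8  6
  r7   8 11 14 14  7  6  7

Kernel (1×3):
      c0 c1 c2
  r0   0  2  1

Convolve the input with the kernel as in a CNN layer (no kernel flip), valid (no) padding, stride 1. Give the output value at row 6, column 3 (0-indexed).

The receptive field on the input at this output position is [9 6 8]. Elementwise product with the kernel and sum: 6·2 + 8·1.

20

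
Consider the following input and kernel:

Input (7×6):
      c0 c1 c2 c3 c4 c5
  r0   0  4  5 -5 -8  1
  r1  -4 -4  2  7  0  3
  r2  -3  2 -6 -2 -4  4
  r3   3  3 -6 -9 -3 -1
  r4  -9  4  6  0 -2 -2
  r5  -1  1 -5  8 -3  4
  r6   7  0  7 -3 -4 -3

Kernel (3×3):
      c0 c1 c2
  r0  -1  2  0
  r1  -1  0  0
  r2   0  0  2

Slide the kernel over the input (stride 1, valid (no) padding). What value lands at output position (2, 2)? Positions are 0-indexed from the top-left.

4

The receptive field on the input at this output position is [-6 -2 -4 / -6 -9 -3 / 6 0 -2]. Elementwise product with the kernel and sum: -6·-1 + -2·2 + -6·-1 + -2·2.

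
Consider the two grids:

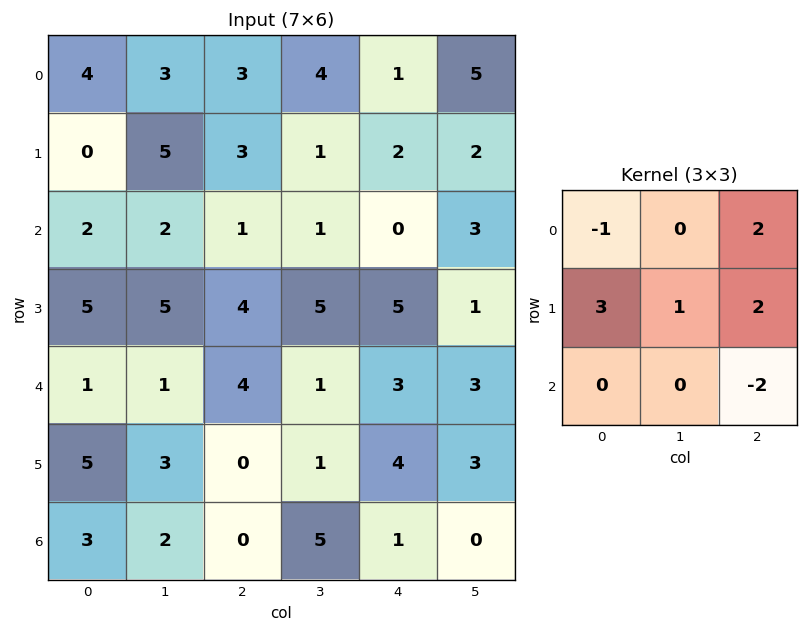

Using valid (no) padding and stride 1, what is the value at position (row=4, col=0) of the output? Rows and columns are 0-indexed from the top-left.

25

The receptive field on the input at this output position is [1 1 4 / 5 3 0 / 3 2 0]. Elementwise product with the kernel and sum: 1·-1 + 4·2 + 5·3 + 3·1 + 0·2 + 0·-2.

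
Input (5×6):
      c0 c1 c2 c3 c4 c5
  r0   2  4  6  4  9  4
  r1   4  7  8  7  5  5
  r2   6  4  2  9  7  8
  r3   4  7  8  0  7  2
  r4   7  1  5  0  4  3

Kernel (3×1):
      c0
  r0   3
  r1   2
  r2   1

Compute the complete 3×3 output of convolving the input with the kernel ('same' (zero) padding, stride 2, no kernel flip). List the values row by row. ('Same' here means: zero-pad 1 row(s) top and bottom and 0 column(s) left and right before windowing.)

Output[0,0]: The receptive field on the zero-padded input at this output position is [0 / 2 / 4]. Elementwise product with the kernel and sum: 0·3 + 2·2 + 4·1.

8 20 23
28 36 36
26 34 29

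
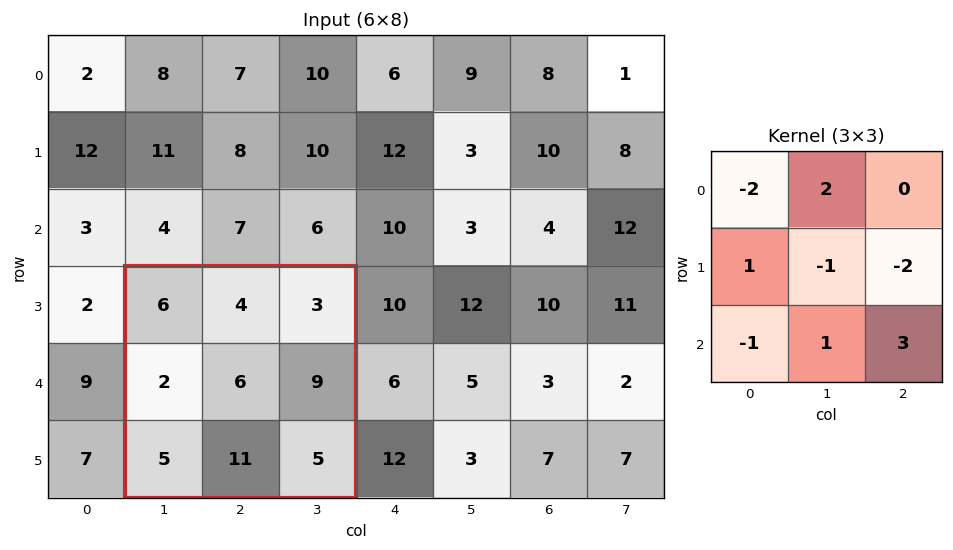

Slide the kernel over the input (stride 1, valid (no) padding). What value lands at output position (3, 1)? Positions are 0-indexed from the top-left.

The receptive field on the input at this output position is [6 4 3 / 2 6 9 / 5 11 5]. Elementwise product with the kernel and sum: 6·-2 + 4·2 + 2·1 + 6·-1 + 9·-2 + 5·-1 + 11·1 + 5·3.

-5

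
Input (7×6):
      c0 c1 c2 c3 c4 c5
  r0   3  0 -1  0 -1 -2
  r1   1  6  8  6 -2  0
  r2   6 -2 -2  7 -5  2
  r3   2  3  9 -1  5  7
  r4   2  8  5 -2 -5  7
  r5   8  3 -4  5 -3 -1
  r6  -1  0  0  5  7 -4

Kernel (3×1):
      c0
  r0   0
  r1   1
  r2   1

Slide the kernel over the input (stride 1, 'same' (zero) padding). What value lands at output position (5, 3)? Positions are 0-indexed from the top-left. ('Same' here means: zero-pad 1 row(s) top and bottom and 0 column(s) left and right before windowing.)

The receptive field on the zero-padded input at this output position is [-2 / 5 / 5]. Elementwise product with the kernel and sum: 5·1 + 5·1.

10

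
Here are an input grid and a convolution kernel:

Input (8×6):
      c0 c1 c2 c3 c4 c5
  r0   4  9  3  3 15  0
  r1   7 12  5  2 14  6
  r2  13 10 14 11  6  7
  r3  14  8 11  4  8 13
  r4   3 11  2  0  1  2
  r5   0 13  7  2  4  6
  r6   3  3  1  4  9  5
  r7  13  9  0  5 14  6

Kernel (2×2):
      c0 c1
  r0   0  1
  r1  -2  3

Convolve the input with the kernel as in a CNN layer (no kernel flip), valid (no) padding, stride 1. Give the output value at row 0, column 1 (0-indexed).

-6

The receptive field on the input at this output position is [9 3 / 12 5]. Elementwise product with the kernel and sum: 3·1 + 12·-2 + 5·3.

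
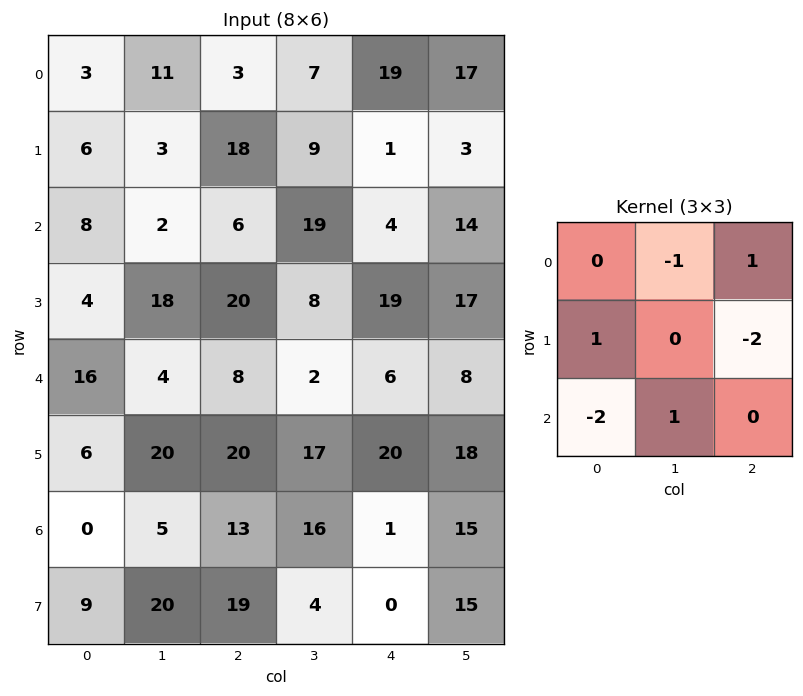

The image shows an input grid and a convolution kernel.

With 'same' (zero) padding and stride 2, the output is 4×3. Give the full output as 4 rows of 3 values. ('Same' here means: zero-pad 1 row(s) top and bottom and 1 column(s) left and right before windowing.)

Output[0,0]: The receptive field on the zero-padded input at this output position is [0 0 0 / 0 3 11 / 0 6 3]. Elementwise product with the kernel and sum: 0·-1 + 0·1 + 0·1 + 11·-2 + 0·-2 + 6·1.
Output[0,1]: The receptive field on the zero-padded input at this output position is [0 0 0 / 11 3 7 / 3 18 9]. Elementwise product with the kernel and sum: 0·-1 + 0·1 + 11·1 + 7·-2 + 3·-2 + 18·1.

-16 9 -44
-3 -61 -4
12 -32 -30
13 -51 -24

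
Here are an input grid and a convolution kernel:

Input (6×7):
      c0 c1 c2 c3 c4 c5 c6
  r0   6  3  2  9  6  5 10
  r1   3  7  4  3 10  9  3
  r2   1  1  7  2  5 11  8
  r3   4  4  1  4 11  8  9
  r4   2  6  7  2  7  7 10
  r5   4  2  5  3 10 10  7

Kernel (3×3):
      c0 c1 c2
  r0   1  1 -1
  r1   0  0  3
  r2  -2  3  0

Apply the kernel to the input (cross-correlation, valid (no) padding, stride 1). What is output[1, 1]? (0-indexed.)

9

The receptive field on the input at this output position is [7 4 3 / 1 7 2 / 4 1 4]. Elementwise product with the kernel and sum: 7·1 + 4·1 + 3·-1 + 2·3 + 4·-2 + 1·3.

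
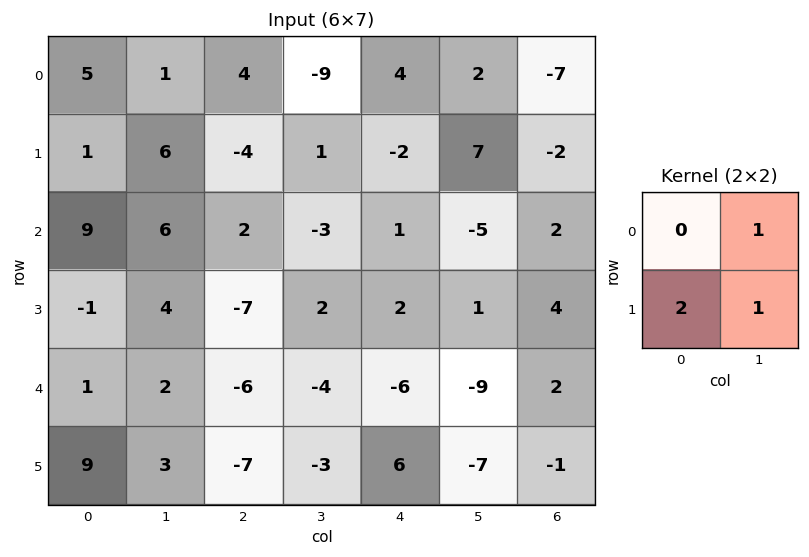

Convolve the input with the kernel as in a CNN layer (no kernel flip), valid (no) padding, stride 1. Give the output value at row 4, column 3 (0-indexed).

The receptive field on the input at this output position is [-4 -6 / -3 6]. Elementwise product with the kernel and sum: -6·1 + -3·2 + 6·1.

-6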